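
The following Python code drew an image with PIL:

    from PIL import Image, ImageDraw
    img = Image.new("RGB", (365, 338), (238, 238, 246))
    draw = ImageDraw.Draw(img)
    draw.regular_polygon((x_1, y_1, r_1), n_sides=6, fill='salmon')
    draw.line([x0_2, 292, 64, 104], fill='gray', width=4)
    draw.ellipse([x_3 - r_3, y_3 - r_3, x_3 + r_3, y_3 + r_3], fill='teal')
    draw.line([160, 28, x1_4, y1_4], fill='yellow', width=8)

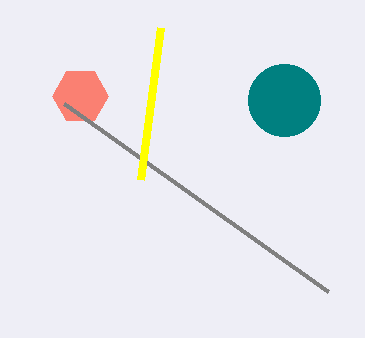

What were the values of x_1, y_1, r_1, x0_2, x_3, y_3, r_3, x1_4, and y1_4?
x_1 = 80
y_1 = 96
r_1 = 28
x0_2 = 328
x_3 = 284
y_3 = 100
r_3 = 36
x1_4 = 140
y1_4 = 180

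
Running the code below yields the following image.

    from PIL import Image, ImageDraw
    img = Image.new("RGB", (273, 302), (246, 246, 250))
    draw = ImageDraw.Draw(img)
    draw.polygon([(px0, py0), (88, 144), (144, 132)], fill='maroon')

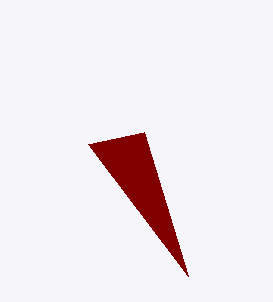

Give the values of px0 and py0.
px0 = 188
py0 = 276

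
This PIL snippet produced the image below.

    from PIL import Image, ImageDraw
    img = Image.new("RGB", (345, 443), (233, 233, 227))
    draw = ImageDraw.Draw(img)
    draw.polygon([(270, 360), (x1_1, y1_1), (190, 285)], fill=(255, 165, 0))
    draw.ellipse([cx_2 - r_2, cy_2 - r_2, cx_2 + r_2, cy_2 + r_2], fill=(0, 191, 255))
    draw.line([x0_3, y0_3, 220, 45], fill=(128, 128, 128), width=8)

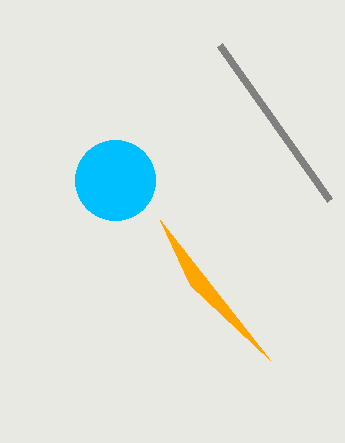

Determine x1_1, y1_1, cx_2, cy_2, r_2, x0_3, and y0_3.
x1_1 = 160; y1_1 = 220; cx_2 = 115; cy_2 = 180; r_2 = 40; x0_3 = 330; y0_3 = 200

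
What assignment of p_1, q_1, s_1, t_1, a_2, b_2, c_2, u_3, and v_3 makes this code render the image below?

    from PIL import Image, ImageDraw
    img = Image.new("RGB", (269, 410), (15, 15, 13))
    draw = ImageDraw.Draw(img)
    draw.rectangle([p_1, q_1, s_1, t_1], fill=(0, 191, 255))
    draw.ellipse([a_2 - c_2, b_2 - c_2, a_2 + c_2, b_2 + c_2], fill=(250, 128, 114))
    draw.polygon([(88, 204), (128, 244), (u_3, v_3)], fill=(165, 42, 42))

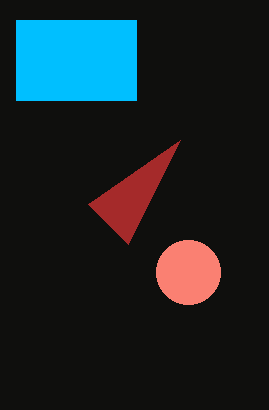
p_1 = 16
q_1 = 20
s_1 = 136
t_1 = 100
a_2 = 188
b_2 = 272
c_2 = 32
u_3 = 180
v_3 = 140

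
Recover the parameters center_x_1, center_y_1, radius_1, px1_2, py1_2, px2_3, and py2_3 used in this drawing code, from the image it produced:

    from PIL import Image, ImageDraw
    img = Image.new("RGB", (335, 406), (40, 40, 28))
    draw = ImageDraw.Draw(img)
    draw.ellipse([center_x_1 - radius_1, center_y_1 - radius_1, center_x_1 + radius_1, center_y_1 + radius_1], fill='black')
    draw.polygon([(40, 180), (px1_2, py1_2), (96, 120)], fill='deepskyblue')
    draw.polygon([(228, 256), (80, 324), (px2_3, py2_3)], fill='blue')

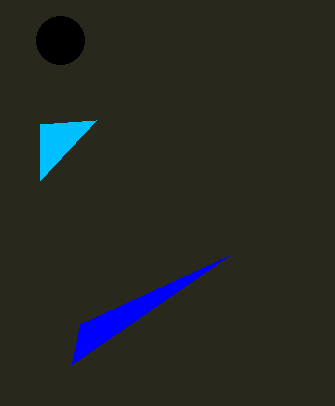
center_x_1 = 60, center_y_1 = 40, radius_1 = 24, px1_2 = 40, py1_2 = 124, px2_3 = 72, py2_3 = 364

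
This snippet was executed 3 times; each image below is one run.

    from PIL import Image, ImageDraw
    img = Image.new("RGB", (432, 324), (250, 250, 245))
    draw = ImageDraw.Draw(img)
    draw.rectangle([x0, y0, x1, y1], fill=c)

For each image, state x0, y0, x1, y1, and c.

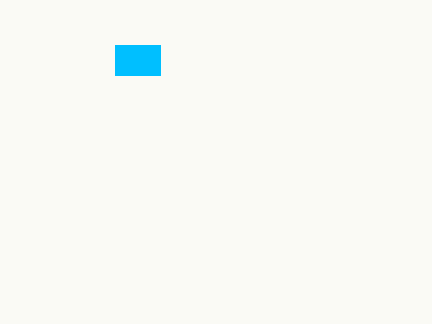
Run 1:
x0 = 115; y0 = 45; x1 = 160; y1 = 75; c = 'deepskyblue'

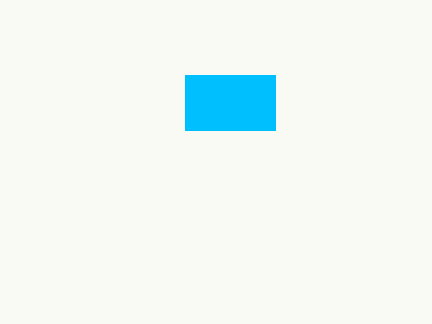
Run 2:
x0 = 185, y0 = 75, x1 = 275, y1 = 130, c = 'deepskyblue'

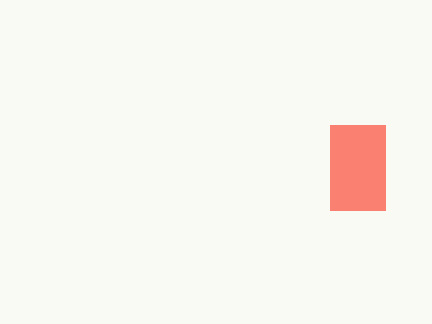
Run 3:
x0 = 330, y0 = 125, x1 = 385, y1 = 210, c = 'salmon'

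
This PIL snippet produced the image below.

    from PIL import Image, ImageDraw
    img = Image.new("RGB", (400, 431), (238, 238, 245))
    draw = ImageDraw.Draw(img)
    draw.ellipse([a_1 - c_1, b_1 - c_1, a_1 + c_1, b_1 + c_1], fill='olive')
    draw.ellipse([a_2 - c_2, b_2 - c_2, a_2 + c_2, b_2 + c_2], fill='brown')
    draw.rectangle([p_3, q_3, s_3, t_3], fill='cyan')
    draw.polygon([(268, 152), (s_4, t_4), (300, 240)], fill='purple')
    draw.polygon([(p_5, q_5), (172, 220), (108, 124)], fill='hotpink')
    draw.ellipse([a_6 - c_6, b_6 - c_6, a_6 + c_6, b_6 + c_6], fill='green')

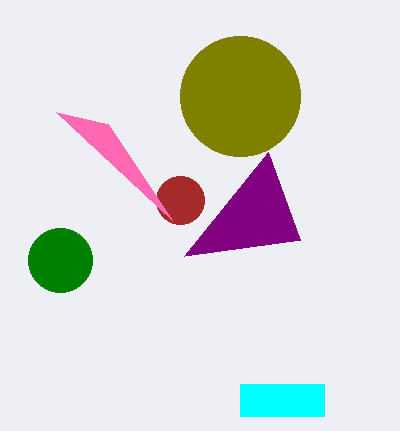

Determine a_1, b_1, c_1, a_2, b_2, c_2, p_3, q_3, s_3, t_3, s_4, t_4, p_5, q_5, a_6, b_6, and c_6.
a_1 = 240
b_1 = 96
c_1 = 60
a_2 = 180
b_2 = 200
c_2 = 24
p_3 = 240
q_3 = 384
s_3 = 324
t_3 = 416
s_4 = 184
t_4 = 256
p_5 = 56
q_5 = 112
a_6 = 60
b_6 = 260
c_6 = 32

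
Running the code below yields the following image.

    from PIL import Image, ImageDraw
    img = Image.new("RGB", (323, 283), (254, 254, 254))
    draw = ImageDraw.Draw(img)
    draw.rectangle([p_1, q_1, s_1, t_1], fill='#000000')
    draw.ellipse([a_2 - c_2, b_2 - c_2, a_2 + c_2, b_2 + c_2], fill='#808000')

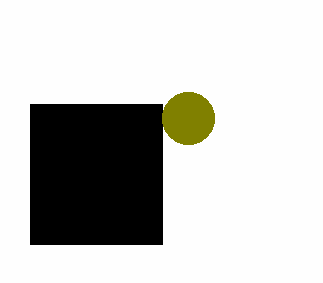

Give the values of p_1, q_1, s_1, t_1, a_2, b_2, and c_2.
p_1 = 30
q_1 = 104
s_1 = 162
t_1 = 244
a_2 = 188
b_2 = 118
c_2 = 26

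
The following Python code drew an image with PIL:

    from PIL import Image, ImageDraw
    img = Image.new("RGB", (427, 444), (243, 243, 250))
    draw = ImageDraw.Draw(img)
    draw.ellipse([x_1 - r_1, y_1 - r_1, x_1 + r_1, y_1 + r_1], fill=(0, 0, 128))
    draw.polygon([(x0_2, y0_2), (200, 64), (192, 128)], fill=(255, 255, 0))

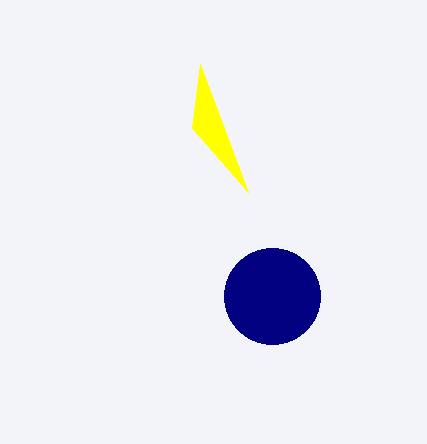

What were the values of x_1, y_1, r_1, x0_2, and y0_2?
x_1 = 272
y_1 = 296
r_1 = 48
x0_2 = 248
y0_2 = 192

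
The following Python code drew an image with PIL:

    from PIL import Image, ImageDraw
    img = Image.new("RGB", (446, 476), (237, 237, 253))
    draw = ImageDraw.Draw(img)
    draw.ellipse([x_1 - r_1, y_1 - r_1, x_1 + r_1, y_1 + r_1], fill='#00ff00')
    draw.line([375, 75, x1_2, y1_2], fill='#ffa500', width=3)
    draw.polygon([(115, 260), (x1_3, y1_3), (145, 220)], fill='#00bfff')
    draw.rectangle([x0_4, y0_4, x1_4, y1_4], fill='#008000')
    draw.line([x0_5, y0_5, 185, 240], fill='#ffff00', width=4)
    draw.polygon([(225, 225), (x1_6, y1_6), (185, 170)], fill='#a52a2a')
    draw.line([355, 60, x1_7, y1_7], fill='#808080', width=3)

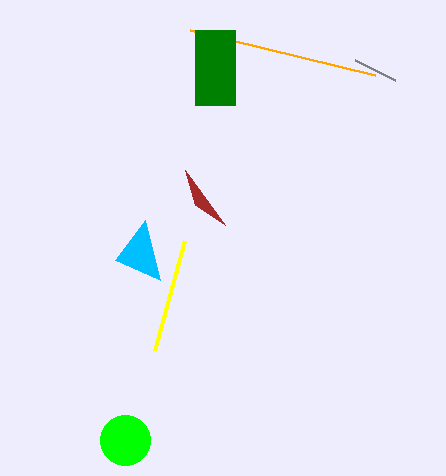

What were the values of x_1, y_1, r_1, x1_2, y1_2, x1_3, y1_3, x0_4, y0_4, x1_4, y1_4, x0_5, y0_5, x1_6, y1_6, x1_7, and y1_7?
x_1 = 125, y_1 = 440, r_1 = 25, x1_2 = 190, y1_2 = 30, x1_3 = 160, y1_3 = 280, x0_4 = 195, y0_4 = 30, x1_4 = 235, y1_4 = 105, x0_5 = 155, y0_5 = 350, x1_6 = 195, y1_6 = 205, x1_7 = 395, y1_7 = 80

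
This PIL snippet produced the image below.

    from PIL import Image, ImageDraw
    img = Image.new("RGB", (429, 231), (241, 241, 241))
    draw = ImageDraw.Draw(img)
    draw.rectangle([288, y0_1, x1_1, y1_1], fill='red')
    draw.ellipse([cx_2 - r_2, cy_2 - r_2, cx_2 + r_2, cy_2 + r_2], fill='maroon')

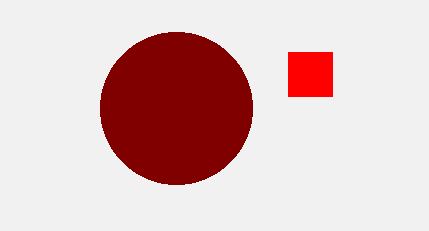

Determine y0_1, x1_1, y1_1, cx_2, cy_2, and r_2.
y0_1 = 52
x1_1 = 332
y1_1 = 96
cx_2 = 176
cy_2 = 108
r_2 = 76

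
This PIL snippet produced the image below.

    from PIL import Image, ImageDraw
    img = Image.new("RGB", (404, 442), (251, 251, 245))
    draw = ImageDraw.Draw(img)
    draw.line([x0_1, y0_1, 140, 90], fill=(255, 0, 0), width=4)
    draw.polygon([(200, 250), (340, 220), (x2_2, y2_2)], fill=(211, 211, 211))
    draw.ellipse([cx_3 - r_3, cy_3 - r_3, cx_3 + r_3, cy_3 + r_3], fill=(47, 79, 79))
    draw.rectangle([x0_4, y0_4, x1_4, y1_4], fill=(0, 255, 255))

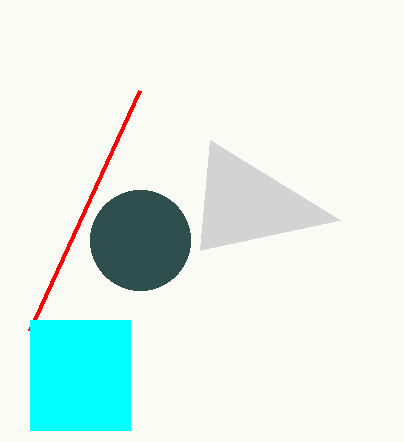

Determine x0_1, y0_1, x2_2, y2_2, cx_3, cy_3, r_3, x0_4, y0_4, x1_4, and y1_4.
x0_1 = 30; y0_1 = 330; x2_2 = 210; y2_2 = 140; cx_3 = 140; cy_3 = 240; r_3 = 50; x0_4 = 30; y0_4 = 320; x1_4 = 130; y1_4 = 430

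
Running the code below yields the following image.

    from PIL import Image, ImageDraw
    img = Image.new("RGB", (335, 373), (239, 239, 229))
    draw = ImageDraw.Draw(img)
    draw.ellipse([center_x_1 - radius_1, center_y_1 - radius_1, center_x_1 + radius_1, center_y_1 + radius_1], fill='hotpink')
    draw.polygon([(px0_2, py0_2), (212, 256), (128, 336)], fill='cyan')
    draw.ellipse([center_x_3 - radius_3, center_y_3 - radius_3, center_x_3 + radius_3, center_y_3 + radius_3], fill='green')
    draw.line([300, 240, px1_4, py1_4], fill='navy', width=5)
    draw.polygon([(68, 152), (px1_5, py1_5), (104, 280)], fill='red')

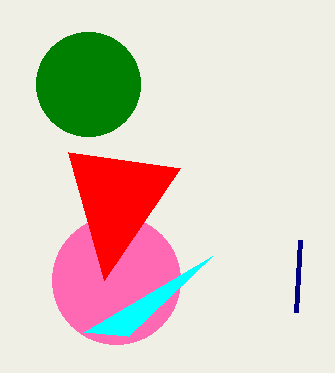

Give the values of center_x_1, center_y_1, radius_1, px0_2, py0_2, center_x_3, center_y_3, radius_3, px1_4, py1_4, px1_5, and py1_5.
center_x_1 = 116, center_y_1 = 280, radius_1 = 64, px0_2 = 84, py0_2 = 332, center_x_3 = 88, center_y_3 = 84, radius_3 = 52, px1_4 = 296, py1_4 = 312, px1_5 = 180, py1_5 = 168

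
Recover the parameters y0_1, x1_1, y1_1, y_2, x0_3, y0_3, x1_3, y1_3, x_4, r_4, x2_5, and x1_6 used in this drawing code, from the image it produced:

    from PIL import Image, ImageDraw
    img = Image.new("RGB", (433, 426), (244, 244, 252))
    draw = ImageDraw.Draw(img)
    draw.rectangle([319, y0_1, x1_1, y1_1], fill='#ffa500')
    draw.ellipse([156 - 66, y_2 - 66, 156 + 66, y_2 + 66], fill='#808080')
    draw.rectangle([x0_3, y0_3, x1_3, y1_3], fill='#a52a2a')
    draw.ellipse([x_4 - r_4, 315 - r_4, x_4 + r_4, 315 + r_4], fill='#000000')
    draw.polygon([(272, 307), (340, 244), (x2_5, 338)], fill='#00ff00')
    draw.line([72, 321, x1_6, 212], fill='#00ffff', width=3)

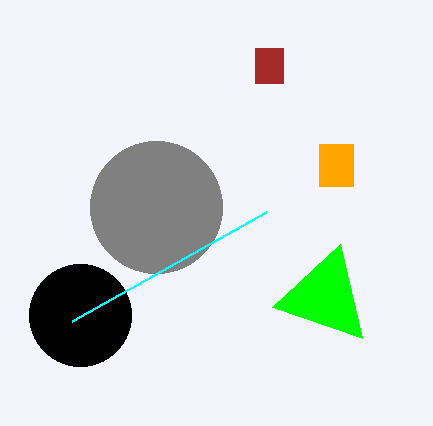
y0_1 = 144, x1_1 = 353, y1_1 = 186, y_2 = 207, x0_3 = 255, y0_3 = 48, x1_3 = 283, y1_3 = 83, x_4 = 80, r_4 = 51, x2_5 = 362, x1_6 = 266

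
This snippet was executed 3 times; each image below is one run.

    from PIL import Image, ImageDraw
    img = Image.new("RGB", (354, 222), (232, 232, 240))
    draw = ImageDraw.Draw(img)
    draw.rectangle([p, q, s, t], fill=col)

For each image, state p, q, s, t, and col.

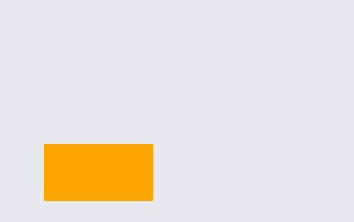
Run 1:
p = 44, q = 144, s = 152, t = 200, col = 'orange'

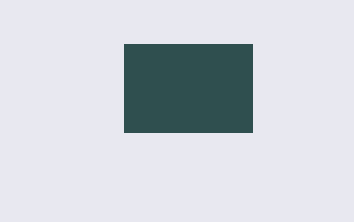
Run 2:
p = 124, q = 44, s = 252, t = 132, col = 'darkslategray'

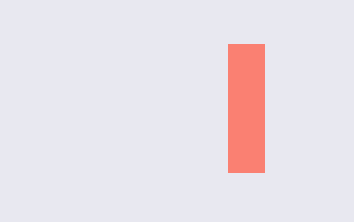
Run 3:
p = 228; q = 44; s = 264; t = 172; col = 'salmon'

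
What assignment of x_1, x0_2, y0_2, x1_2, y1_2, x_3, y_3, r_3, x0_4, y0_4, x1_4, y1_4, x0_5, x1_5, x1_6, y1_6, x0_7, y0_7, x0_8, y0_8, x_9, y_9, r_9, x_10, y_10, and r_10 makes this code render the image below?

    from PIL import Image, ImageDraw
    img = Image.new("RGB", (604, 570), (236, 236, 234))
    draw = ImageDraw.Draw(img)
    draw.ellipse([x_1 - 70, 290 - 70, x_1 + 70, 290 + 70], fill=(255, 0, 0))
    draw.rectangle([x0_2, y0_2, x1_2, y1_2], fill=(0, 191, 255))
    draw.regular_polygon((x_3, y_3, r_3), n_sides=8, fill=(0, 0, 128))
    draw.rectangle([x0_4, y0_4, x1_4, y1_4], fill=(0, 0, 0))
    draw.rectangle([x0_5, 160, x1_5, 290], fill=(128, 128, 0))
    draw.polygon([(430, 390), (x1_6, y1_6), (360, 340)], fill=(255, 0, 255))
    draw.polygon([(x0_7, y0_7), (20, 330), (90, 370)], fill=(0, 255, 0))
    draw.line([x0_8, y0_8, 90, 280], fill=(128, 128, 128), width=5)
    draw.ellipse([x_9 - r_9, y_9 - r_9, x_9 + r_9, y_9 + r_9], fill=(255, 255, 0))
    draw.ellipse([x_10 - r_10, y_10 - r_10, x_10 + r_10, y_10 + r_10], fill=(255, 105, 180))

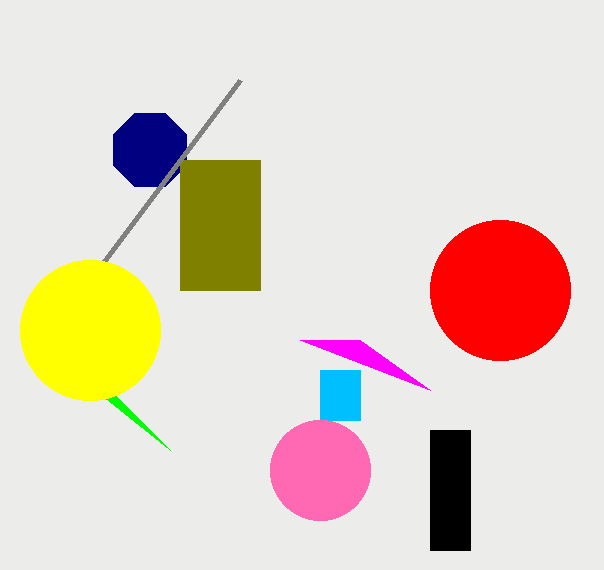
x_1 = 500; x0_2 = 320; y0_2 = 370; x1_2 = 360; y1_2 = 420; x_3 = 150; y_3 = 150; r_3 = 40; x0_4 = 430; y0_4 = 430; x1_4 = 470; y1_4 = 550; x0_5 = 180; x1_5 = 260; x1_6 = 300; y1_6 = 340; x0_7 = 170; y0_7 = 450; x0_8 = 240; y0_8 = 80; x_9 = 90; y_9 = 330; r_9 = 70; x_10 = 320; y_10 = 470; r_10 = 50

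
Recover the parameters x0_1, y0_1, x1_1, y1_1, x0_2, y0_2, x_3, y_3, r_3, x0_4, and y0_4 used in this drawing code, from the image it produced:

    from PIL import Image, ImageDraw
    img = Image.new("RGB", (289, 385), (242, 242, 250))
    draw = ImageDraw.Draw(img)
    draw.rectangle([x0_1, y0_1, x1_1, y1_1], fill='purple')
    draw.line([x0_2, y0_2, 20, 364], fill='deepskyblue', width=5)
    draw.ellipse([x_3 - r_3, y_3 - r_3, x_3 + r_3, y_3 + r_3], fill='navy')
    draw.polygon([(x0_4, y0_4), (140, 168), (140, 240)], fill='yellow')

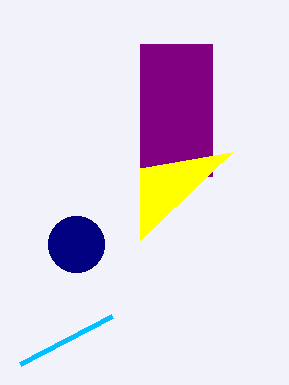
x0_1 = 140
y0_1 = 44
x1_1 = 212
y1_1 = 176
x0_2 = 112
y0_2 = 316
x_3 = 76
y_3 = 244
r_3 = 28
x0_4 = 232
y0_4 = 152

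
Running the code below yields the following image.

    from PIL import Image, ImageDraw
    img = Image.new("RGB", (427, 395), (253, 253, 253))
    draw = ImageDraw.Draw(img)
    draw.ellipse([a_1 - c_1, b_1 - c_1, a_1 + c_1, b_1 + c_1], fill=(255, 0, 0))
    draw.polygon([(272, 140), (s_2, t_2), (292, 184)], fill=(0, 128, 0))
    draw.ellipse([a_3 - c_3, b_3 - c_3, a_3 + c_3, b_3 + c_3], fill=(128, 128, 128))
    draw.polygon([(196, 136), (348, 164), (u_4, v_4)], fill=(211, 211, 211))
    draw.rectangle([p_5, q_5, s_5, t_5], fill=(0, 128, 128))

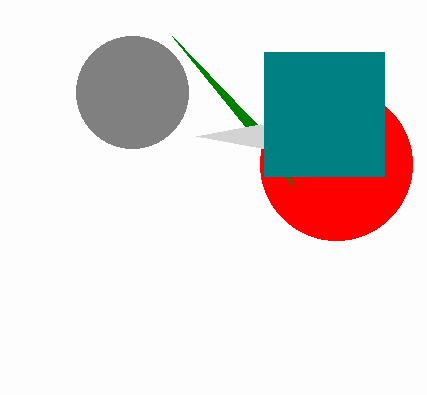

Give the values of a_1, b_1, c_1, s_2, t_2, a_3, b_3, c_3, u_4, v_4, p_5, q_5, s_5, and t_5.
a_1 = 336; b_1 = 164; c_1 = 76; s_2 = 172; t_2 = 36; a_3 = 132; b_3 = 92; c_3 = 56; u_4 = 260; v_4 = 124; p_5 = 264; q_5 = 52; s_5 = 384; t_5 = 176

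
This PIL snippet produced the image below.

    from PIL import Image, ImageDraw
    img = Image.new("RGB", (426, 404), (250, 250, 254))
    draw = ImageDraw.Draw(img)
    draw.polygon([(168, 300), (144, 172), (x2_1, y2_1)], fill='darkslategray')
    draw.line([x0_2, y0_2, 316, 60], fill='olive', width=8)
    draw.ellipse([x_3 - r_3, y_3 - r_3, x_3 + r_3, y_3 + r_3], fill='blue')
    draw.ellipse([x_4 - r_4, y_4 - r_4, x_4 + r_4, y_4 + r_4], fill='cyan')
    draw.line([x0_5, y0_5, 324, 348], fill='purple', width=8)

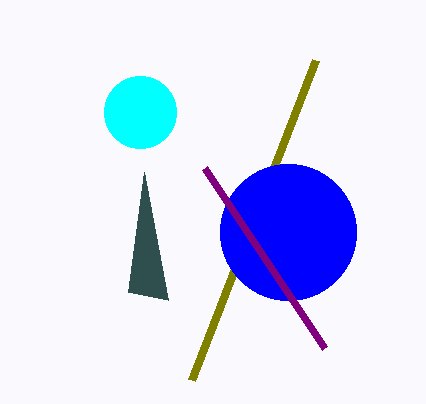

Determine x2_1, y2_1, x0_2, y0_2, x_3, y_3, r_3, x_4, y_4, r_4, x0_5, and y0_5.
x2_1 = 128
y2_1 = 292
x0_2 = 192
y0_2 = 380
x_3 = 288
y_3 = 232
r_3 = 68
x_4 = 140
y_4 = 112
r_4 = 36
x0_5 = 204
y0_5 = 168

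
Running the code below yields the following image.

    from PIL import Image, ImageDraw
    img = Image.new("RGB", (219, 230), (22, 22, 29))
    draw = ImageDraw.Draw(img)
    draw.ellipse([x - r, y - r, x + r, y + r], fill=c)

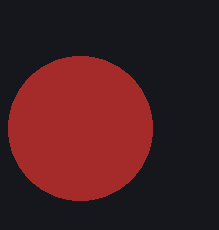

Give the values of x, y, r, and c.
x = 80; y = 128; r = 72; c = 'brown'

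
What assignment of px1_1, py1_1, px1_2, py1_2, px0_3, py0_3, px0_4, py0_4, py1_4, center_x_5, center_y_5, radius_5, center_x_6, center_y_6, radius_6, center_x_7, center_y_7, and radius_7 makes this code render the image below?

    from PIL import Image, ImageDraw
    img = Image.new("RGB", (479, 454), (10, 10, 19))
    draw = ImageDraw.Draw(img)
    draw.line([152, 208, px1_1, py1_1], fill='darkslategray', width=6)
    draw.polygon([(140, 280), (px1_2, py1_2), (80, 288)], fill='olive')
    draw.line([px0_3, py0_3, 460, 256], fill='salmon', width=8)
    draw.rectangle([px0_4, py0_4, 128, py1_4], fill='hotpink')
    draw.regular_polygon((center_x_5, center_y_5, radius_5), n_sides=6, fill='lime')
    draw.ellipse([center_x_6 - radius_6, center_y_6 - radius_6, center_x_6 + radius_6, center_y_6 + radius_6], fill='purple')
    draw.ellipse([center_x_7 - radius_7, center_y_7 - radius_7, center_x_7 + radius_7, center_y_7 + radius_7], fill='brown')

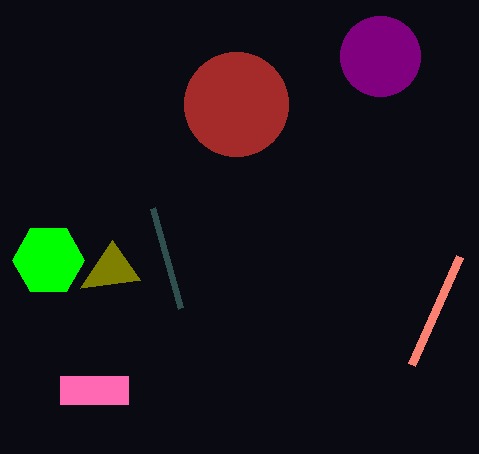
px1_1 = 180, py1_1 = 308, px1_2 = 112, py1_2 = 240, px0_3 = 412, py0_3 = 364, px0_4 = 60, py0_4 = 376, py1_4 = 404, center_x_5 = 48, center_y_5 = 260, radius_5 = 36, center_x_6 = 380, center_y_6 = 56, radius_6 = 40, center_x_7 = 236, center_y_7 = 104, radius_7 = 52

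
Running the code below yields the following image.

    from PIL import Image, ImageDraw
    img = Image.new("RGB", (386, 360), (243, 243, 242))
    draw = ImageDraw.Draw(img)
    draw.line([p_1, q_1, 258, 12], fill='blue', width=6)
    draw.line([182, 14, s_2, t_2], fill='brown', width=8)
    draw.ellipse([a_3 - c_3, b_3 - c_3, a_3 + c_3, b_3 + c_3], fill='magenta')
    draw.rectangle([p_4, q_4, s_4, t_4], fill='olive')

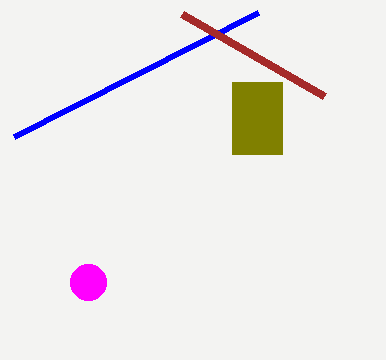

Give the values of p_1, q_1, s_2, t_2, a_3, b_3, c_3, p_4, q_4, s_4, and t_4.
p_1 = 14, q_1 = 136, s_2 = 324, t_2 = 96, a_3 = 88, b_3 = 282, c_3 = 18, p_4 = 232, q_4 = 82, s_4 = 282, t_4 = 154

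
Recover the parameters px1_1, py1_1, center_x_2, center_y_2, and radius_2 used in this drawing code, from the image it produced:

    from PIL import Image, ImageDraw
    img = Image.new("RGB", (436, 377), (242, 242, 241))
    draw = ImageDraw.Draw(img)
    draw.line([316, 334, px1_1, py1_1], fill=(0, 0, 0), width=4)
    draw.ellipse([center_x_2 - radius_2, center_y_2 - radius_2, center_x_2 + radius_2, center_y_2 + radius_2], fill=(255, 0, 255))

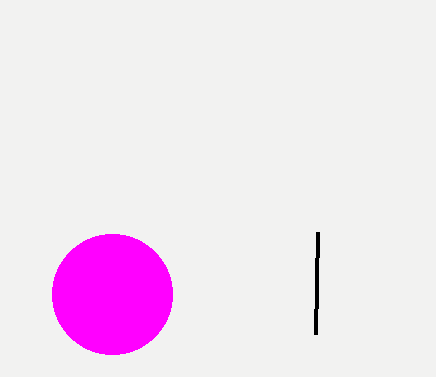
px1_1 = 318
py1_1 = 232
center_x_2 = 112
center_y_2 = 294
radius_2 = 60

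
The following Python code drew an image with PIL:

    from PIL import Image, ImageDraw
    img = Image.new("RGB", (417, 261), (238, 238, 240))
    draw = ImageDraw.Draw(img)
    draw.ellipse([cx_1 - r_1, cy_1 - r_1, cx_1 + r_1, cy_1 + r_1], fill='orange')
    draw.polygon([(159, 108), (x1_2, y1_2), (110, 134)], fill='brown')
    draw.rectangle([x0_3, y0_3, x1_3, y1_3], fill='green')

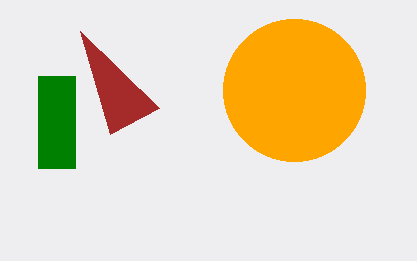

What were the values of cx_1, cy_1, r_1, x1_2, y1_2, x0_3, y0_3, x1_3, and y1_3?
cx_1 = 294; cy_1 = 90; r_1 = 71; x1_2 = 80; y1_2 = 31; x0_3 = 38; y0_3 = 76; x1_3 = 75; y1_3 = 168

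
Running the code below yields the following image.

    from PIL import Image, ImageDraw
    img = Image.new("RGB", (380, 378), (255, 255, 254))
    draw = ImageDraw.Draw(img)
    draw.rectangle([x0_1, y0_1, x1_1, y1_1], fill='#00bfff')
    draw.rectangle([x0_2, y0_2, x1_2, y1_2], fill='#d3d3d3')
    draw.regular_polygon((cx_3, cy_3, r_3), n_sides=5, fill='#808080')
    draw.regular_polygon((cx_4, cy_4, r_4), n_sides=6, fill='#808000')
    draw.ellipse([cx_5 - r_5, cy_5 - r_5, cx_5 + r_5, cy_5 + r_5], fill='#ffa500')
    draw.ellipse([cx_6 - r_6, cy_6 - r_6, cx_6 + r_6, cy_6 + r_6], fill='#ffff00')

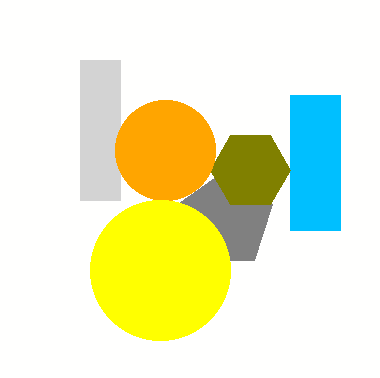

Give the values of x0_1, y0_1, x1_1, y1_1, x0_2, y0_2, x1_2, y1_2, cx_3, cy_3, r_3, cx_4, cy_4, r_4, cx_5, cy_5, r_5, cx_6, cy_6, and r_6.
x0_1 = 290
y0_1 = 95
x1_1 = 340
y1_1 = 230
x0_2 = 80
y0_2 = 60
x1_2 = 120
y1_2 = 200
cx_3 = 225
cy_3 = 220
r_3 = 50
cx_4 = 250
cy_4 = 170
r_4 = 40
cx_5 = 165
cy_5 = 150
r_5 = 50
cx_6 = 160
cy_6 = 270
r_6 = 70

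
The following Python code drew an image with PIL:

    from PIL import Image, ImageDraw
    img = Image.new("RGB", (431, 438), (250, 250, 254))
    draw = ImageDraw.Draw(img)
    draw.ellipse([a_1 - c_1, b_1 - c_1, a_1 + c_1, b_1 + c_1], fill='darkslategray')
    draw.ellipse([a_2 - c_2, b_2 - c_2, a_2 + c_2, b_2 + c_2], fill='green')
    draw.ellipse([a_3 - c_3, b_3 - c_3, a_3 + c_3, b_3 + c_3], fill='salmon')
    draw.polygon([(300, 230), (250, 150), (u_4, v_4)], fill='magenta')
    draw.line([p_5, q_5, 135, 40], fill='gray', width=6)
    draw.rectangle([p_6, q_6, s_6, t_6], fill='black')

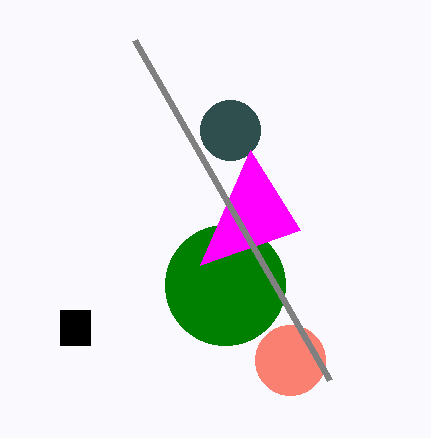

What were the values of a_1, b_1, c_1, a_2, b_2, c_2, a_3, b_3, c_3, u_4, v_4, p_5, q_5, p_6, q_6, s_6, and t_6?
a_1 = 230
b_1 = 130
c_1 = 30
a_2 = 225
b_2 = 285
c_2 = 60
a_3 = 290
b_3 = 360
c_3 = 35
u_4 = 200
v_4 = 265
p_5 = 330
q_5 = 380
p_6 = 60
q_6 = 310
s_6 = 90
t_6 = 345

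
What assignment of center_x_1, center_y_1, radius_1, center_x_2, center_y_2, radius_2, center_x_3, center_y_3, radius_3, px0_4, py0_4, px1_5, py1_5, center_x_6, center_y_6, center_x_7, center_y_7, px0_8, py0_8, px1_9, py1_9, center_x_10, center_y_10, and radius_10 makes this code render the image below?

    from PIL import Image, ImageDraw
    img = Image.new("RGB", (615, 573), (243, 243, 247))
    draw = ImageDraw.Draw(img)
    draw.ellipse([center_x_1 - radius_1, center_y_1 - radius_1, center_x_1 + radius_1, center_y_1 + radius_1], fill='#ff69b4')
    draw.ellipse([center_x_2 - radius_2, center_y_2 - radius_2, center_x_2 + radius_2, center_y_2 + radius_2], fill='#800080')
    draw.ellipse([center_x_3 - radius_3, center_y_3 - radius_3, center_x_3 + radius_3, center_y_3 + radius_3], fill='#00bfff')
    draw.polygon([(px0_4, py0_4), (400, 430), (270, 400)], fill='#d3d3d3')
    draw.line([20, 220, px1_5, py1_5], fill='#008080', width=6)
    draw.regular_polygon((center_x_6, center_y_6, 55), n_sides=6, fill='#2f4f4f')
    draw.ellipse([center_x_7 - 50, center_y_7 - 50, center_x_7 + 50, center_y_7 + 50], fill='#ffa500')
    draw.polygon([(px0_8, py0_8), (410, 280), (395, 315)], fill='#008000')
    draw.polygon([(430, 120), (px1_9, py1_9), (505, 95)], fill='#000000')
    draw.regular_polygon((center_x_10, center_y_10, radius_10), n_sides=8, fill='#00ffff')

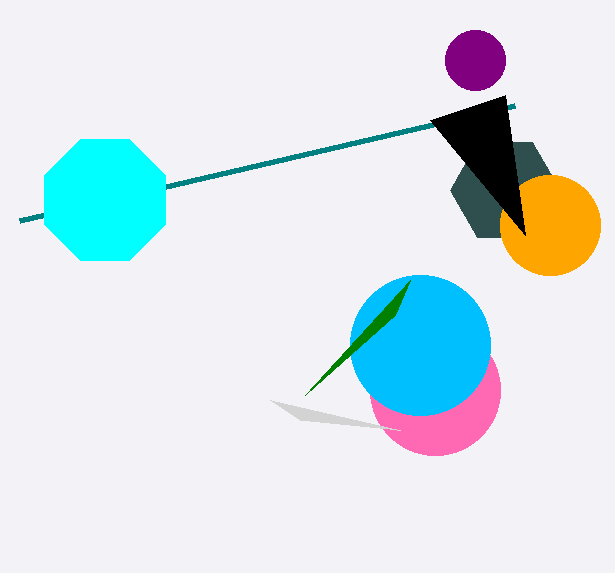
center_x_1 = 435; center_y_1 = 390; radius_1 = 65; center_x_2 = 475; center_y_2 = 60; radius_2 = 30; center_x_3 = 420; center_y_3 = 345; radius_3 = 70; px0_4 = 300; py0_4 = 420; px1_5 = 515; py1_5 = 105; center_x_6 = 505; center_y_6 = 190; center_x_7 = 550; center_y_7 = 225; px0_8 = 305; py0_8 = 395; px1_9 = 525; py1_9 = 235; center_x_10 = 105; center_y_10 = 200; radius_10 = 65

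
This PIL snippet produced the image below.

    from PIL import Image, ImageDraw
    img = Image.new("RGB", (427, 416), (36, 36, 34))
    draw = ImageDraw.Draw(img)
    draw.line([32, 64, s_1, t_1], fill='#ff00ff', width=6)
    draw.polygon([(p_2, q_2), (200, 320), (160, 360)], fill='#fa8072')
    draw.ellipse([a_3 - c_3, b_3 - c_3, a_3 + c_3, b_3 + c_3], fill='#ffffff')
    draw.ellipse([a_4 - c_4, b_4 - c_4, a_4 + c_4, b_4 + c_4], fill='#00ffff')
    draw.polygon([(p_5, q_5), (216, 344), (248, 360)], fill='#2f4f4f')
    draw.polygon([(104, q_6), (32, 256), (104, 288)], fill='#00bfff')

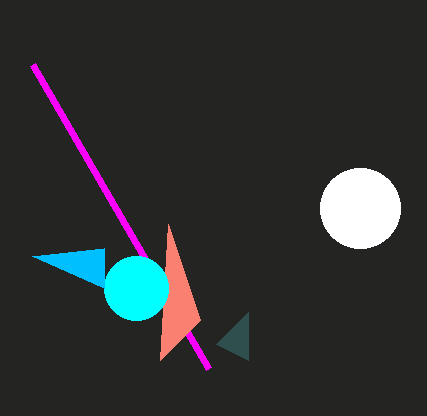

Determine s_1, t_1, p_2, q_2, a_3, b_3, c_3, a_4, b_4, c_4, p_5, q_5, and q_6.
s_1 = 208, t_1 = 368, p_2 = 168, q_2 = 224, a_3 = 360, b_3 = 208, c_3 = 40, a_4 = 136, b_4 = 288, c_4 = 32, p_5 = 248, q_5 = 312, q_6 = 248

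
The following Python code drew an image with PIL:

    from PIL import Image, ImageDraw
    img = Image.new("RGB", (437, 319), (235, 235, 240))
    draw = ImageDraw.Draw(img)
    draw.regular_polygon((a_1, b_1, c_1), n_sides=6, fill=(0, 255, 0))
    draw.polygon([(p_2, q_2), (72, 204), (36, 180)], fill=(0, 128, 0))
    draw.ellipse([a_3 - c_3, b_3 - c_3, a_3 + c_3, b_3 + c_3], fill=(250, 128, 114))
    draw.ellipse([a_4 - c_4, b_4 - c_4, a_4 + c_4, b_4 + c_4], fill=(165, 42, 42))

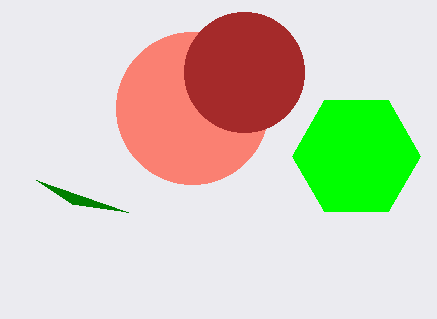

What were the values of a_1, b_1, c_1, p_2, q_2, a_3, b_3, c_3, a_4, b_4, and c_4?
a_1 = 356
b_1 = 156
c_1 = 64
p_2 = 128
q_2 = 212
a_3 = 192
b_3 = 108
c_3 = 76
a_4 = 244
b_4 = 72
c_4 = 60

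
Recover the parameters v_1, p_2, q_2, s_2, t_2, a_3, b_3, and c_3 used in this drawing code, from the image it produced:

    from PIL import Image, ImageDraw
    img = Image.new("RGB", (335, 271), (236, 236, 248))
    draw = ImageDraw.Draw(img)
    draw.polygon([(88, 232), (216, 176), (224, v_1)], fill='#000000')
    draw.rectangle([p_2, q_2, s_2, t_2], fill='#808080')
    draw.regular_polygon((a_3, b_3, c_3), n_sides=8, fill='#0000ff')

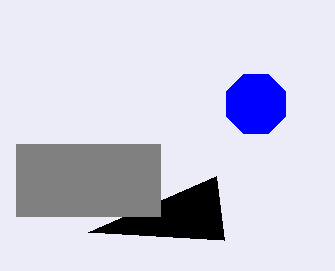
v_1 = 240
p_2 = 16
q_2 = 144
s_2 = 160
t_2 = 216
a_3 = 256
b_3 = 104
c_3 = 32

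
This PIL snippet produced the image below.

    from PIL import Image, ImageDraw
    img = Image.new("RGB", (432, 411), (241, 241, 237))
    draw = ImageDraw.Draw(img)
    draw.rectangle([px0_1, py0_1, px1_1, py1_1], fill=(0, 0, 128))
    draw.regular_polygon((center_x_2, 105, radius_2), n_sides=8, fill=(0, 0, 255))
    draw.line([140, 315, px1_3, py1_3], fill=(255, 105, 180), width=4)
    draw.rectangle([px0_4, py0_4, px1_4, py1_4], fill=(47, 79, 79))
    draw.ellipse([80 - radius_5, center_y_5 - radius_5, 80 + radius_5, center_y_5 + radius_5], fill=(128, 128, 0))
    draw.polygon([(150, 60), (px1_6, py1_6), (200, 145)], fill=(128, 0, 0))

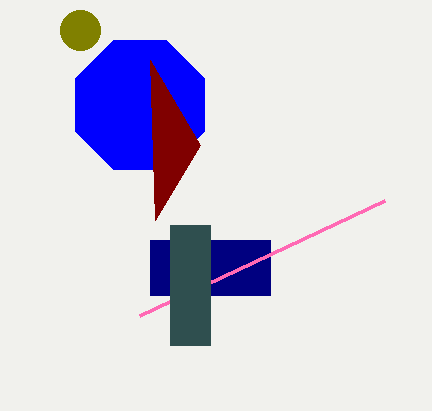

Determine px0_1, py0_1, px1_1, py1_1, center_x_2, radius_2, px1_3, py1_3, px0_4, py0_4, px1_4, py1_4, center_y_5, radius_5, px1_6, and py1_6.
px0_1 = 150; py0_1 = 240; px1_1 = 270; py1_1 = 295; center_x_2 = 140; radius_2 = 70; px1_3 = 385; py1_3 = 200; px0_4 = 170; py0_4 = 225; px1_4 = 210; py1_4 = 345; center_y_5 = 30; radius_5 = 20; px1_6 = 155; py1_6 = 220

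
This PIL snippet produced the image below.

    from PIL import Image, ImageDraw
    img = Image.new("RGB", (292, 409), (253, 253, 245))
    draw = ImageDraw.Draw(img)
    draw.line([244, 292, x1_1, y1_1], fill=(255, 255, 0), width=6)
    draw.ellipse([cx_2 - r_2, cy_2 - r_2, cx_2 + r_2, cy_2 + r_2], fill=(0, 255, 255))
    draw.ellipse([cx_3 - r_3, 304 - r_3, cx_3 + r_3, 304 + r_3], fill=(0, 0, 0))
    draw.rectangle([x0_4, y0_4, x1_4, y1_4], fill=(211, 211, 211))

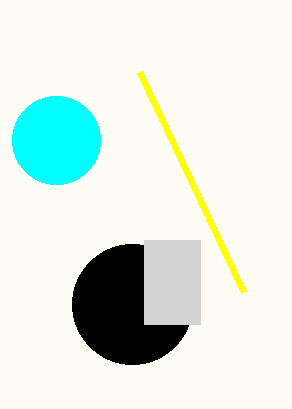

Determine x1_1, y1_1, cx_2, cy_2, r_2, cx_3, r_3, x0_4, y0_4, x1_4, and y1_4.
x1_1 = 140, y1_1 = 72, cx_2 = 56, cy_2 = 140, r_2 = 44, cx_3 = 132, r_3 = 60, x0_4 = 144, y0_4 = 240, x1_4 = 200, y1_4 = 324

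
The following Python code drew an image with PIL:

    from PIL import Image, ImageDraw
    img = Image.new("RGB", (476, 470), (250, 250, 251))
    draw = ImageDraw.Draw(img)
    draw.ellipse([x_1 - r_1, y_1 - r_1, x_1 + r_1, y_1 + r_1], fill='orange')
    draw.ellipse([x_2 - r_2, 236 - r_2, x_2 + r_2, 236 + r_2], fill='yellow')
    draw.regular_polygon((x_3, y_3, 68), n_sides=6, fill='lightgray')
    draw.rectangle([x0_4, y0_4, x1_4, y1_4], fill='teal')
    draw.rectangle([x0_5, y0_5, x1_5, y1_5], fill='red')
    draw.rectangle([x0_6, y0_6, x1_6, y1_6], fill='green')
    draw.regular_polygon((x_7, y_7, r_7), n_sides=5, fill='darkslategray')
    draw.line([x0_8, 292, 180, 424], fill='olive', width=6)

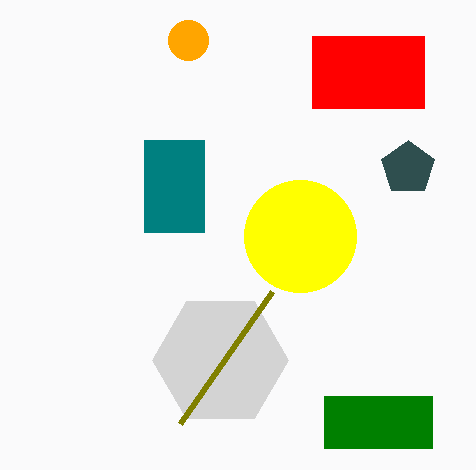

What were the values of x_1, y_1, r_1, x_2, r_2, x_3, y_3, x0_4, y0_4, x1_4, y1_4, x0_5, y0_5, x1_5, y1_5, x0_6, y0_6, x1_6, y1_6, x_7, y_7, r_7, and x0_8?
x_1 = 188, y_1 = 40, r_1 = 20, x_2 = 300, r_2 = 56, x_3 = 220, y_3 = 360, x0_4 = 144, y0_4 = 140, x1_4 = 204, y1_4 = 232, x0_5 = 312, y0_5 = 36, x1_5 = 424, y1_5 = 108, x0_6 = 324, y0_6 = 396, x1_6 = 432, y1_6 = 448, x_7 = 408, y_7 = 168, r_7 = 28, x0_8 = 272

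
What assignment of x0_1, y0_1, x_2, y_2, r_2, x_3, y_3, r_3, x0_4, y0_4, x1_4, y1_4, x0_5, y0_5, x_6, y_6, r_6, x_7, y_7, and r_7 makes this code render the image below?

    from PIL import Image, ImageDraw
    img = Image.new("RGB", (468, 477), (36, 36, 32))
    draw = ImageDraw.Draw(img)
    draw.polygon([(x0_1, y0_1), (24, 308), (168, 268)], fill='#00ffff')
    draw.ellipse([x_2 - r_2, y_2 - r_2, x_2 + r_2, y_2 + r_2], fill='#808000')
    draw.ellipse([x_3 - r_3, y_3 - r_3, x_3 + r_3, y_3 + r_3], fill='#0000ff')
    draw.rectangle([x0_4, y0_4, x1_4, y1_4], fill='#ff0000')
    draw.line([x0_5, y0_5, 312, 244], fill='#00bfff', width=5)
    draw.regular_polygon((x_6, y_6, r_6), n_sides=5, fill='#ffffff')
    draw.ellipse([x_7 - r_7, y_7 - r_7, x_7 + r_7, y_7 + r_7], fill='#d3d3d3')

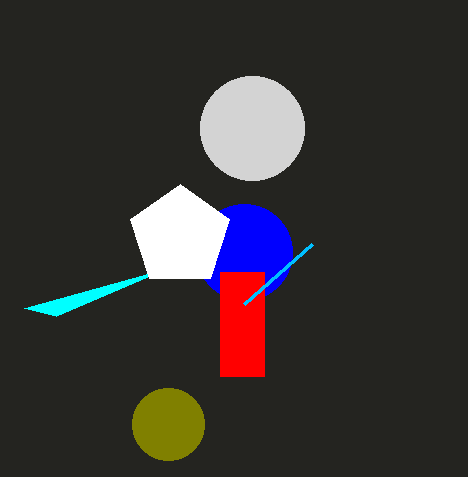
x0_1 = 56; y0_1 = 316; x_2 = 168; y_2 = 424; r_2 = 36; x_3 = 244; y_3 = 252; r_3 = 48; x0_4 = 220; y0_4 = 272; x1_4 = 264; y1_4 = 376; x0_5 = 244; y0_5 = 304; x_6 = 180; y_6 = 236; r_6 = 52; x_7 = 252; y_7 = 128; r_7 = 52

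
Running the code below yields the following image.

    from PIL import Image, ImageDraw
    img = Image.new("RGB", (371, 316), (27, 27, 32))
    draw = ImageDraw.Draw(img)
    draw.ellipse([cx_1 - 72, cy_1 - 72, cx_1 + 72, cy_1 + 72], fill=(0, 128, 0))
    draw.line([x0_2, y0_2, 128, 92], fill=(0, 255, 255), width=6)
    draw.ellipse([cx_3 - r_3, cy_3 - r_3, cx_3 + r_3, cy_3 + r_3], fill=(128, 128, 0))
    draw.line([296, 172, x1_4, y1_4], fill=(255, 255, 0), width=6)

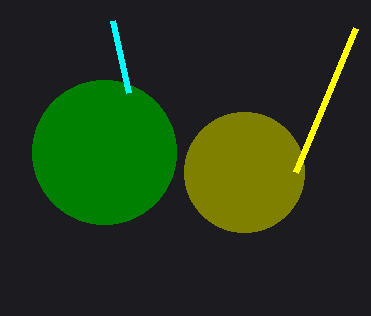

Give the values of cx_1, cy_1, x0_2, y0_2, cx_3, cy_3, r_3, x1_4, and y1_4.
cx_1 = 104, cy_1 = 152, x0_2 = 112, y0_2 = 20, cx_3 = 244, cy_3 = 172, r_3 = 60, x1_4 = 356, y1_4 = 28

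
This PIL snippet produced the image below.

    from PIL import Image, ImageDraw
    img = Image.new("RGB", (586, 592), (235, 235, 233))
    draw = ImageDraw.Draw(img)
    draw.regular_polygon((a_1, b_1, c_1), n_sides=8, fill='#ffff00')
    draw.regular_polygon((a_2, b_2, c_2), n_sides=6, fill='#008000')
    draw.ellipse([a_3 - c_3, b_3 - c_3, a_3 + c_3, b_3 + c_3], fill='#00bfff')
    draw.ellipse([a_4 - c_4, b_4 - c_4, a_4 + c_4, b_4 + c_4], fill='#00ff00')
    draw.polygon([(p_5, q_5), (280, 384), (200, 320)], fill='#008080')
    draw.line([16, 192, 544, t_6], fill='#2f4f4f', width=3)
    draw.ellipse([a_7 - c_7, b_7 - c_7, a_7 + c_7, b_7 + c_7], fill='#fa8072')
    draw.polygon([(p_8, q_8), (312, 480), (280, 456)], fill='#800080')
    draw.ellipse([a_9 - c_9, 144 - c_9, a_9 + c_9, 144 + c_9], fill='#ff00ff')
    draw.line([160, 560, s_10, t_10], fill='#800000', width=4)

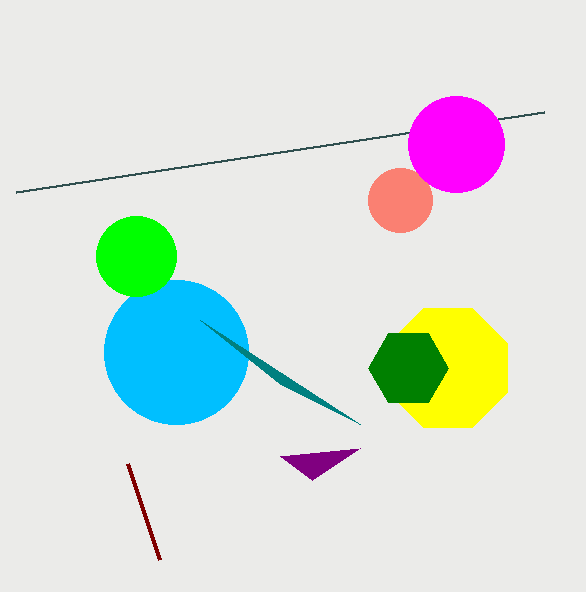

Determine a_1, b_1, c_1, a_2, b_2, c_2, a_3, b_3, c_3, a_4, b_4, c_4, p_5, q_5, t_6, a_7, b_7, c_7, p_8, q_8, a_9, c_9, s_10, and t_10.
a_1 = 448
b_1 = 368
c_1 = 64
a_2 = 408
b_2 = 368
c_2 = 40
a_3 = 176
b_3 = 352
c_3 = 72
a_4 = 136
b_4 = 256
c_4 = 40
p_5 = 360
q_5 = 424
t_6 = 112
a_7 = 400
b_7 = 200
c_7 = 32
p_8 = 360
q_8 = 448
a_9 = 456
c_9 = 48
s_10 = 128
t_10 = 464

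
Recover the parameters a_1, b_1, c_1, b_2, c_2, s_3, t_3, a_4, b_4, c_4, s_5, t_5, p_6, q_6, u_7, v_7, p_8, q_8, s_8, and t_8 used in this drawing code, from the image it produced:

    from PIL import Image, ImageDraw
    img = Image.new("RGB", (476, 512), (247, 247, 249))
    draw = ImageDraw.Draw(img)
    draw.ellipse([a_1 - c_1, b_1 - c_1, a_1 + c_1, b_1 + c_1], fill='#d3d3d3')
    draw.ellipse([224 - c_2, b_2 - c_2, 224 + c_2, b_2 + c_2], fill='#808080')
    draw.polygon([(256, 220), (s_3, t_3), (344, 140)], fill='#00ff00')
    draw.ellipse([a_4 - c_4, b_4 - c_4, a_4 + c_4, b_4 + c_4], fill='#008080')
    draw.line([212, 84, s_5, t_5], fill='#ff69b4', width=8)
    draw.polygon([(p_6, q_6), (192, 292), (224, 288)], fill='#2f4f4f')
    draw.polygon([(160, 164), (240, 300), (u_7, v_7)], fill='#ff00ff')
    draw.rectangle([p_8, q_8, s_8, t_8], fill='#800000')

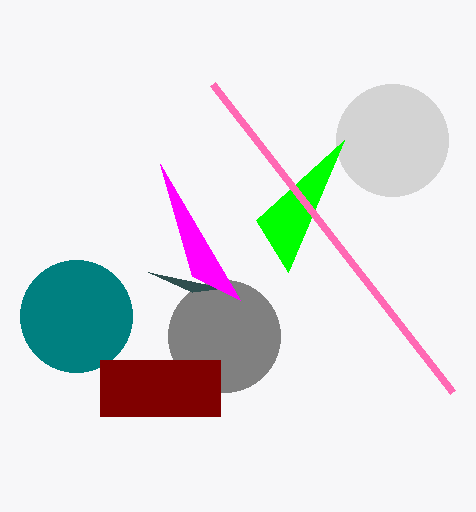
a_1 = 392
b_1 = 140
c_1 = 56
b_2 = 336
c_2 = 56
s_3 = 288
t_3 = 272
a_4 = 76
b_4 = 316
c_4 = 56
s_5 = 452
t_5 = 392
p_6 = 148
q_6 = 272
u_7 = 192
v_7 = 276
p_8 = 100
q_8 = 360
s_8 = 220
t_8 = 416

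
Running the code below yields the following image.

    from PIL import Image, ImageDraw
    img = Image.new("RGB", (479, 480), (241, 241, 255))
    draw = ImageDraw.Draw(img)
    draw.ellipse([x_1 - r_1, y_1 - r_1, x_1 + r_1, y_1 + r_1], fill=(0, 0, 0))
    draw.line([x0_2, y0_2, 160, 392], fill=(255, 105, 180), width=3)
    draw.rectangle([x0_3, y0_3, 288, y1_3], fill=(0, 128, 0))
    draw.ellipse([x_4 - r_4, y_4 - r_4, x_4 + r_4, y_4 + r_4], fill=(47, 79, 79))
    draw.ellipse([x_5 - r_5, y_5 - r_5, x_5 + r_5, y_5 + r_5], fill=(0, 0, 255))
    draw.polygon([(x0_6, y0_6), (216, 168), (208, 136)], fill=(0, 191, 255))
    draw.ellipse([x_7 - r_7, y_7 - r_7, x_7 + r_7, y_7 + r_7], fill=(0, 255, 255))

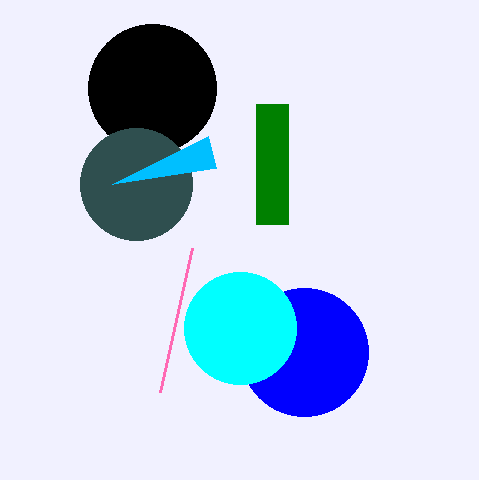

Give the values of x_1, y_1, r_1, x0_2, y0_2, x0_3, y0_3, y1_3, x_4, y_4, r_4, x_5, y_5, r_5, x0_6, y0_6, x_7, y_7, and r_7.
x_1 = 152; y_1 = 88; r_1 = 64; x0_2 = 192; y0_2 = 248; x0_3 = 256; y0_3 = 104; y1_3 = 224; x_4 = 136; y_4 = 184; r_4 = 56; x_5 = 304; y_5 = 352; r_5 = 64; x0_6 = 112; y0_6 = 184; x_7 = 240; y_7 = 328; r_7 = 56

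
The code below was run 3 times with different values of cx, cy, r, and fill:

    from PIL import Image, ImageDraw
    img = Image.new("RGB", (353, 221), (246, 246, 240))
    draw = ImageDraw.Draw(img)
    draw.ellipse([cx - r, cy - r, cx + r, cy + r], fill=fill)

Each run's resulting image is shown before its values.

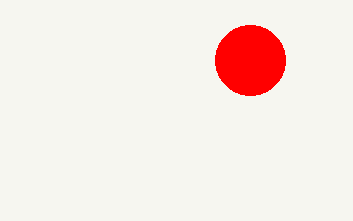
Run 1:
cx = 250
cy = 60
r = 35
fill = 'red'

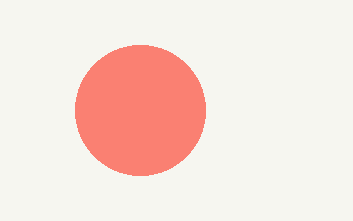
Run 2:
cx = 140; cy = 110; r = 65; fill = 'salmon'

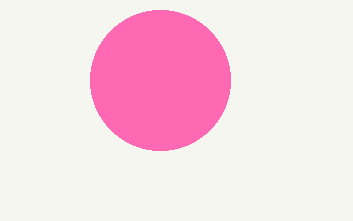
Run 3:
cx = 160; cy = 80; r = 70; fill = 'hotpink'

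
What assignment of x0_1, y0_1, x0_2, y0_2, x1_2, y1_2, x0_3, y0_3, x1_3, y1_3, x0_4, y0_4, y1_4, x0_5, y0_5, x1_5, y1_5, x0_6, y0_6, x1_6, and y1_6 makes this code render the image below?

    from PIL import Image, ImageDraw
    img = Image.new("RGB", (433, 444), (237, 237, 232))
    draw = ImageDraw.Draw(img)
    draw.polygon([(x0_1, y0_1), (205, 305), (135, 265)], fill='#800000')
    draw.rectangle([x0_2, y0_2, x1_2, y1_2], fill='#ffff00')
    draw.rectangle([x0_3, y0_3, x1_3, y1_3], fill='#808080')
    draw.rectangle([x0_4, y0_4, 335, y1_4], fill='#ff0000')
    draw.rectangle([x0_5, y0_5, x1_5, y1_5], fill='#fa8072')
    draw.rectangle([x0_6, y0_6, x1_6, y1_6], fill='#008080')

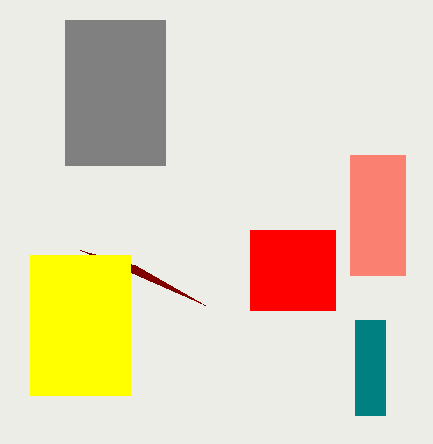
x0_1 = 80, y0_1 = 250, x0_2 = 30, y0_2 = 255, x1_2 = 130, y1_2 = 395, x0_3 = 65, y0_3 = 20, x1_3 = 165, y1_3 = 165, x0_4 = 250, y0_4 = 230, y1_4 = 310, x0_5 = 350, y0_5 = 155, x1_5 = 405, y1_5 = 275, x0_6 = 355, y0_6 = 320, x1_6 = 385, y1_6 = 415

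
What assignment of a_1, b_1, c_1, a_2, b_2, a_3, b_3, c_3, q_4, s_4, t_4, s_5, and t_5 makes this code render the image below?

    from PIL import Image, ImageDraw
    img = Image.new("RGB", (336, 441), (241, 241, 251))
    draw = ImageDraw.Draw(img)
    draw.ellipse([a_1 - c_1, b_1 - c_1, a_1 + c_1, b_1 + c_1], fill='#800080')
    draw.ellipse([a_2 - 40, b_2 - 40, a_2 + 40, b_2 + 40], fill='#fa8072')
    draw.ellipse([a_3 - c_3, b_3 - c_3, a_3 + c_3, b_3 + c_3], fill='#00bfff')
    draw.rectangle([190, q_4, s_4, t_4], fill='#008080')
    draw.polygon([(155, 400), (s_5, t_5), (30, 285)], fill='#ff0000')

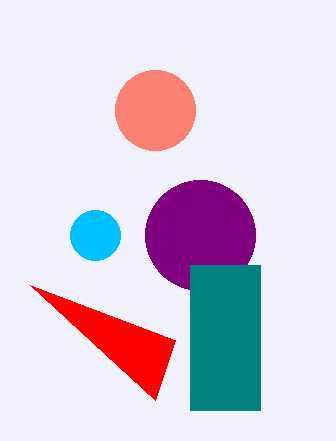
a_1 = 200
b_1 = 235
c_1 = 55
a_2 = 155
b_2 = 110
a_3 = 95
b_3 = 235
c_3 = 25
q_4 = 265
s_4 = 260
t_4 = 410
s_5 = 175
t_5 = 340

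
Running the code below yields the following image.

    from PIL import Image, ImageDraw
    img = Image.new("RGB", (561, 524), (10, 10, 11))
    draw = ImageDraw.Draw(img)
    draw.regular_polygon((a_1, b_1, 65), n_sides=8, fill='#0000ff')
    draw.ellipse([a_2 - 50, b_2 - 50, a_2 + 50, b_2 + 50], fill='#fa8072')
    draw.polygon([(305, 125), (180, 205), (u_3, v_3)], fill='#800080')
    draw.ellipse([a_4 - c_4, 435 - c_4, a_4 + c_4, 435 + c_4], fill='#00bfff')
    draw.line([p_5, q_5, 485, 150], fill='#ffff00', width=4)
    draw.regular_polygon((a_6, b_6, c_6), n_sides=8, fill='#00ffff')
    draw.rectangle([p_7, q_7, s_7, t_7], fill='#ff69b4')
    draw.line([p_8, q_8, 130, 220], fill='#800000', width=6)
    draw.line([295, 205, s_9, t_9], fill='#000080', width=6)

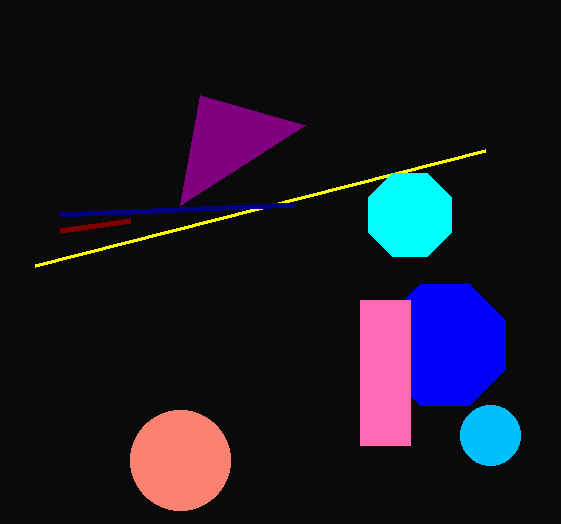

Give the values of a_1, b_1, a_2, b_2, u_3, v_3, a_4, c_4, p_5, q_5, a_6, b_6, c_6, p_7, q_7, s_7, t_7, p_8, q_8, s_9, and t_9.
a_1 = 445; b_1 = 345; a_2 = 180; b_2 = 460; u_3 = 200; v_3 = 95; a_4 = 490; c_4 = 30; p_5 = 35; q_5 = 265; a_6 = 410; b_6 = 215; c_6 = 45; p_7 = 360; q_7 = 300; s_7 = 410; t_7 = 445; p_8 = 60; q_8 = 230; s_9 = 60; t_9 = 215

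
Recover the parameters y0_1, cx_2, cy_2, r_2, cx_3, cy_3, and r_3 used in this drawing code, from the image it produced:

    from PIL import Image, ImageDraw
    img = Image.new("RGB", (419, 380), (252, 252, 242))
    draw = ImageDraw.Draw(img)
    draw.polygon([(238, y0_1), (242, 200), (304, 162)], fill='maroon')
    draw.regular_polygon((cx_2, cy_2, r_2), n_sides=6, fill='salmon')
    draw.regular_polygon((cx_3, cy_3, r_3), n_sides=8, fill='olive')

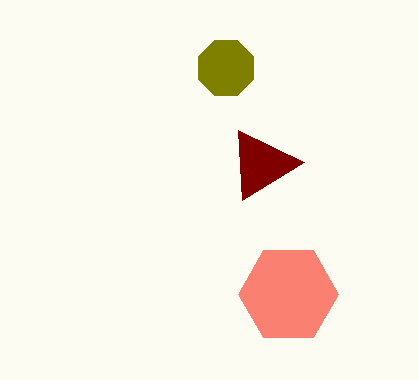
y0_1 = 130; cx_2 = 288; cy_2 = 294; r_2 = 50; cx_3 = 226; cy_3 = 68; r_3 = 30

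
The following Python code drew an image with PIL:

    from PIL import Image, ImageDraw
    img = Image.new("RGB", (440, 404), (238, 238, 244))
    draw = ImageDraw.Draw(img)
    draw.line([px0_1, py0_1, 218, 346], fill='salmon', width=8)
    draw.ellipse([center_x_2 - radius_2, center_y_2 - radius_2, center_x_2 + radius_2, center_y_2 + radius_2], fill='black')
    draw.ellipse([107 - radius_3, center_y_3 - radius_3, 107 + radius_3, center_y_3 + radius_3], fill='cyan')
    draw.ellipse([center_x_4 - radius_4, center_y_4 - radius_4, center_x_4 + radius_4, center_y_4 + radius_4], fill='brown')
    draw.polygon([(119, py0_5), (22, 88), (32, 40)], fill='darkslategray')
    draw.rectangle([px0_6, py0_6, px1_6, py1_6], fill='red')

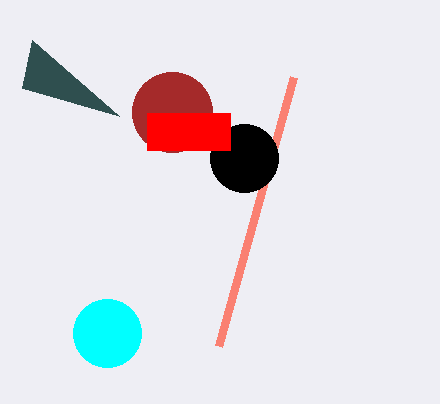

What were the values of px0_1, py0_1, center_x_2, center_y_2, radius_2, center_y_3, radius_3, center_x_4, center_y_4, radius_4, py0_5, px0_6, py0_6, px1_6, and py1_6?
px0_1 = 293
py0_1 = 77
center_x_2 = 244
center_y_2 = 158
radius_2 = 34
center_y_3 = 333
radius_3 = 34
center_x_4 = 172
center_y_4 = 112
radius_4 = 40
py0_5 = 116
px0_6 = 147
py0_6 = 113
px1_6 = 230
py1_6 = 150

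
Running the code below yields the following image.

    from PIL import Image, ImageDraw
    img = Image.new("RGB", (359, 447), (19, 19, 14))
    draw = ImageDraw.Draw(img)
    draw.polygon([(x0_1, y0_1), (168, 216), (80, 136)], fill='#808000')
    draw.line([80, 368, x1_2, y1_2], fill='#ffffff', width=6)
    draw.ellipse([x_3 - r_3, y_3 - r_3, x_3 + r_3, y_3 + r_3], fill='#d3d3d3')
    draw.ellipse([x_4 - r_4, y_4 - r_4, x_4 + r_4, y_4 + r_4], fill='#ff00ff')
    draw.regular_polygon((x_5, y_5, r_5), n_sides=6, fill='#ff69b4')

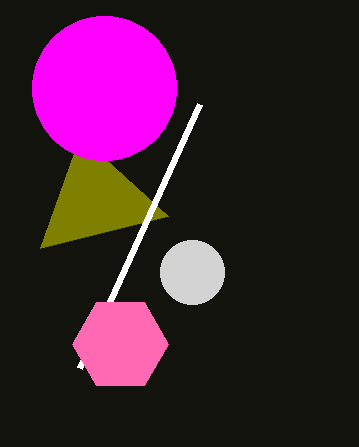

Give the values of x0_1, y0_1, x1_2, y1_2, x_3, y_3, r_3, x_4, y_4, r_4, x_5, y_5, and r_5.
x0_1 = 40; y0_1 = 248; x1_2 = 200; y1_2 = 104; x_3 = 192; y_3 = 272; r_3 = 32; x_4 = 104; y_4 = 88; r_4 = 72; x_5 = 120; y_5 = 344; r_5 = 48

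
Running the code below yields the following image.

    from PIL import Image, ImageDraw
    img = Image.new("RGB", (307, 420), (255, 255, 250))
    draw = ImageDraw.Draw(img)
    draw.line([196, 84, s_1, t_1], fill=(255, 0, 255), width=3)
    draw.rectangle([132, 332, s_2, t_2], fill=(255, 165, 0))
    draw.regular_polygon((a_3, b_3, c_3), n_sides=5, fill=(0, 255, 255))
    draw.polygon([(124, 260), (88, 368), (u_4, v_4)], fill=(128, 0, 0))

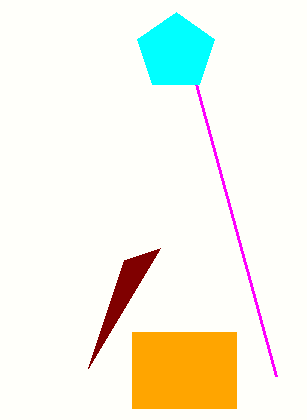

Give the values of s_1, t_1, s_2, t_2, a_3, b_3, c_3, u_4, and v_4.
s_1 = 276; t_1 = 376; s_2 = 236; t_2 = 408; a_3 = 176; b_3 = 52; c_3 = 40; u_4 = 160; v_4 = 248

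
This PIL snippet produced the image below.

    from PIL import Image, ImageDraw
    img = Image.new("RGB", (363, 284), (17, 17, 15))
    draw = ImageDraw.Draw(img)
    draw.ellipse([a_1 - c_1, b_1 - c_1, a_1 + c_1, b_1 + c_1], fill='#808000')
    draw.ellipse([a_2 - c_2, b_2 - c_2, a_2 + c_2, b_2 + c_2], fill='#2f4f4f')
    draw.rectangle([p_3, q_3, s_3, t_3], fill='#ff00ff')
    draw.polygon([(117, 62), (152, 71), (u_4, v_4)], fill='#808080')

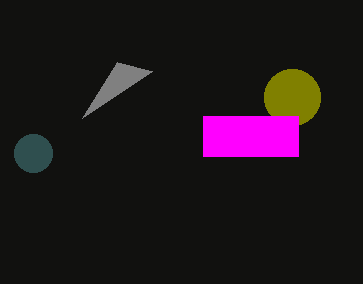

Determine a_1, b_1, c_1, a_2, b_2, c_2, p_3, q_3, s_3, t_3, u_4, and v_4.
a_1 = 292, b_1 = 97, c_1 = 28, a_2 = 33, b_2 = 153, c_2 = 19, p_3 = 203, q_3 = 116, s_3 = 298, t_3 = 156, u_4 = 82, v_4 = 118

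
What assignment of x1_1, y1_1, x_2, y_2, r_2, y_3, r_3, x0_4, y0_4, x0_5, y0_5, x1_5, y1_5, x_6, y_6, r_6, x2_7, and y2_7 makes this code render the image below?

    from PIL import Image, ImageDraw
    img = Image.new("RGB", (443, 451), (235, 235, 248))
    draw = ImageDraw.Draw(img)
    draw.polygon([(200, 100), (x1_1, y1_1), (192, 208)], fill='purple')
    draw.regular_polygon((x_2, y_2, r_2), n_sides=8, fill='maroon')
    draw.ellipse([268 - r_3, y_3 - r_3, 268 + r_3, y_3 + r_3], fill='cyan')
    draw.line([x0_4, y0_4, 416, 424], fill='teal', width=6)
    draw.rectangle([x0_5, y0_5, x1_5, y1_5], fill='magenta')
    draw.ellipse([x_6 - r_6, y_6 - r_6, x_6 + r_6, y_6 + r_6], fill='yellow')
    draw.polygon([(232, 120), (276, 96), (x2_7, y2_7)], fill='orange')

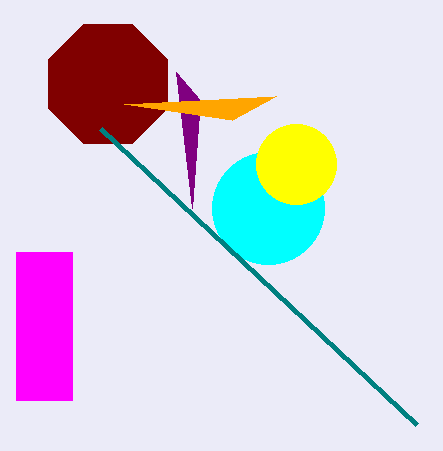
x1_1 = 176; y1_1 = 72; x_2 = 108; y_2 = 84; r_2 = 64; y_3 = 208; r_3 = 56; x0_4 = 100; y0_4 = 128; x0_5 = 16; y0_5 = 252; x1_5 = 72; y1_5 = 400; x_6 = 296; y_6 = 164; r_6 = 40; x2_7 = 124; y2_7 = 104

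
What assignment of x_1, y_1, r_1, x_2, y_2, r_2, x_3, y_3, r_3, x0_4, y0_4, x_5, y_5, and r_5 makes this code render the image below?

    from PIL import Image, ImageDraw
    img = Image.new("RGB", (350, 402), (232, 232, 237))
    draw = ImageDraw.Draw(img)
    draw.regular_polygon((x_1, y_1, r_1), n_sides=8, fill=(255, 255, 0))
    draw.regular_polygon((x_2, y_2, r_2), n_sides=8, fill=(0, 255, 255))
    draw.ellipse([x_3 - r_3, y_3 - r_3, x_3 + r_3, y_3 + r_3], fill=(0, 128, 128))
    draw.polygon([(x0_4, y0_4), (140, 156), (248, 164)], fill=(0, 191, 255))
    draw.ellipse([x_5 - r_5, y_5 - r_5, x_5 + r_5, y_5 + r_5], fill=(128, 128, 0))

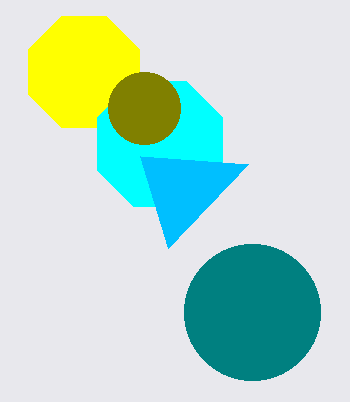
x_1 = 84
y_1 = 72
r_1 = 60
x_2 = 160
y_2 = 144
r_2 = 68
x_3 = 252
y_3 = 312
r_3 = 68
x0_4 = 168
y0_4 = 248
x_5 = 144
y_5 = 108
r_5 = 36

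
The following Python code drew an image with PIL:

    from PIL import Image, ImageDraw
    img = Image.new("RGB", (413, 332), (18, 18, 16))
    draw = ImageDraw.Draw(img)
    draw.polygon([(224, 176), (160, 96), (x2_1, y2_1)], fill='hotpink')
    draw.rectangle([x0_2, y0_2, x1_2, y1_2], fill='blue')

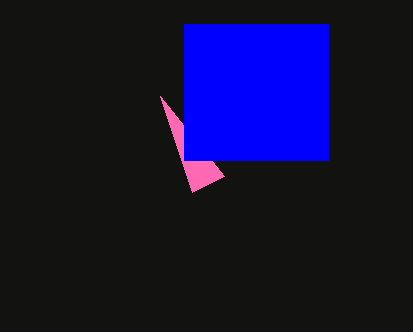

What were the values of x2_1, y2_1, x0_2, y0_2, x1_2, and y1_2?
x2_1 = 192; y2_1 = 192; x0_2 = 184; y0_2 = 24; x1_2 = 328; y1_2 = 160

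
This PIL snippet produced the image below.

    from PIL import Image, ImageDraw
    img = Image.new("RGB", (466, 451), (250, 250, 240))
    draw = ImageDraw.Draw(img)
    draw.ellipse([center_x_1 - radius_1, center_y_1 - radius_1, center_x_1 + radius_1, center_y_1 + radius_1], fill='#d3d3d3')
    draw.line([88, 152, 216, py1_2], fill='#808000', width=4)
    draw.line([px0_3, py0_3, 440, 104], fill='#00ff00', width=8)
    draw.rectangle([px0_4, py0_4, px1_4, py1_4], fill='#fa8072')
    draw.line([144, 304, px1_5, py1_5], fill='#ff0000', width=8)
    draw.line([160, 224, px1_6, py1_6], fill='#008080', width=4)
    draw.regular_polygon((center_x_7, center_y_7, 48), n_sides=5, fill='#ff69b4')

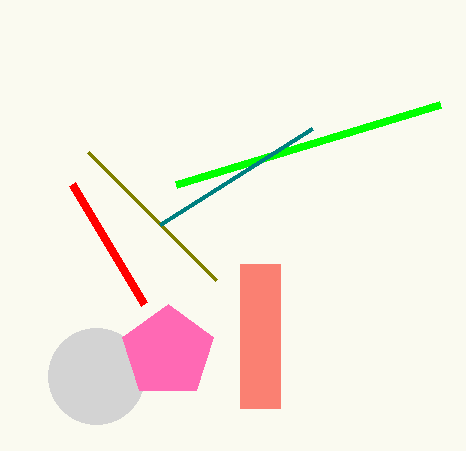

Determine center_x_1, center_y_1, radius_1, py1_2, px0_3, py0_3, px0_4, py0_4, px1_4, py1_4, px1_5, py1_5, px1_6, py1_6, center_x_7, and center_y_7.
center_x_1 = 96, center_y_1 = 376, radius_1 = 48, py1_2 = 280, px0_3 = 176, py0_3 = 184, px0_4 = 240, py0_4 = 264, px1_4 = 280, py1_4 = 408, px1_5 = 72, py1_5 = 184, px1_6 = 312, py1_6 = 128, center_x_7 = 168, center_y_7 = 352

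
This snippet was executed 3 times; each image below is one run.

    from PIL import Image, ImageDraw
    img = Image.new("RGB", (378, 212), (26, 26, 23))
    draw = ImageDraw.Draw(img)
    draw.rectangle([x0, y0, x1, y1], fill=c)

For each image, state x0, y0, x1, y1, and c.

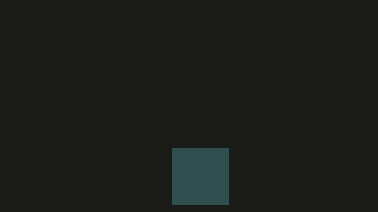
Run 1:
x0 = 172; y0 = 148; x1 = 228; y1 = 204; c = 'darkslategray'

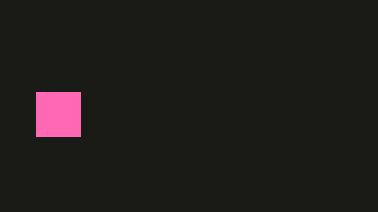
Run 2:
x0 = 36
y0 = 92
x1 = 80
y1 = 136
c = 'hotpink'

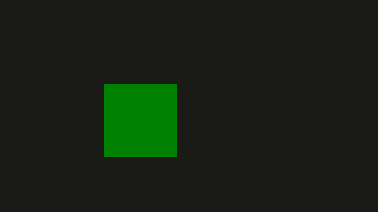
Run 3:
x0 = 104, y0 = 84, x1 = 176, y1 = 156, c = 'green'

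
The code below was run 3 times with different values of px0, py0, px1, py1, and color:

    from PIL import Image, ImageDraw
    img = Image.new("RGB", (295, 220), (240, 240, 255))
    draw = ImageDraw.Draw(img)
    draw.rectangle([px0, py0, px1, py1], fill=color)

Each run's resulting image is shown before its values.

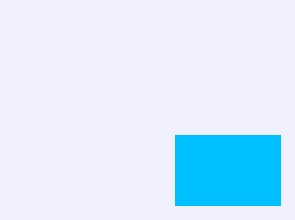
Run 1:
px0 = 175
py0 = 135
px1 = 280
py1 = 205
color = 'deepskyblue'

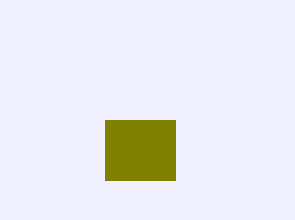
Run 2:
px0 = 105
py0 = 120
px1 = 175
py1 = 180
color = 'olive'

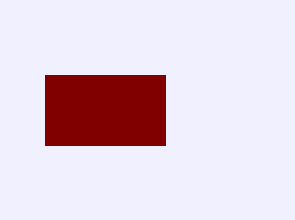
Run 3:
px0 = 45; py0 = 75; px1 = 165; py1 = 145; color = 'maroon'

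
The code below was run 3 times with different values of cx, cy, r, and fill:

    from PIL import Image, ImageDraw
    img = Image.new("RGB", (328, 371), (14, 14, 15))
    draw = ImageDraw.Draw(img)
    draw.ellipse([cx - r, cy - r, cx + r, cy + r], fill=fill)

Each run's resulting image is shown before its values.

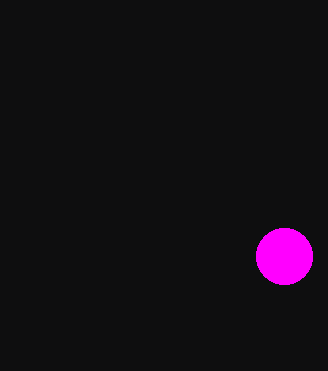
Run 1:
cx = 284, cy = 256, r = 28, fill = 'magenta'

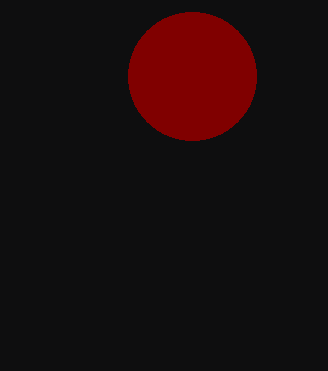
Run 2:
cx = 192, cy = 76, r = 64, fill = 'maroon'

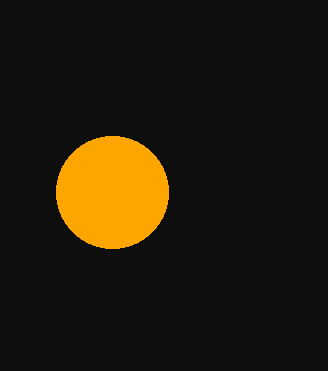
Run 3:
cx = 112, cy = 192, r = 56, fill = 'orange'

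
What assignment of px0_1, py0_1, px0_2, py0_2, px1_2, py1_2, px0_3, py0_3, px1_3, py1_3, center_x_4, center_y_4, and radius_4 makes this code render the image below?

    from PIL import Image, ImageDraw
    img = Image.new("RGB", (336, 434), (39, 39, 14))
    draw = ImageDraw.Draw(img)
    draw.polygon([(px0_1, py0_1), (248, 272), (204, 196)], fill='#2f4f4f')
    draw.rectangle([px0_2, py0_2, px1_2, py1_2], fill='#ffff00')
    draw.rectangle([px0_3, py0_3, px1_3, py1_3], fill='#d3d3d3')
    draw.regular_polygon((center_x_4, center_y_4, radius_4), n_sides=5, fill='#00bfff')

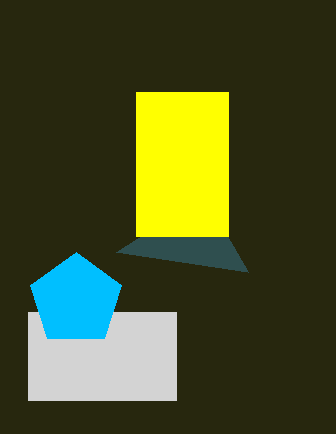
px0_1 = 116
py0_1 = 252
px0_2 = 136
py0_2 = 92
px1_2 = 228
py1_2 = 236
px0_3 = 28
py0_3 = 312
px1_3 = 176
py1_3 = 400
center_x_4 = 76
center_y_4 = 300
radius_4 = 48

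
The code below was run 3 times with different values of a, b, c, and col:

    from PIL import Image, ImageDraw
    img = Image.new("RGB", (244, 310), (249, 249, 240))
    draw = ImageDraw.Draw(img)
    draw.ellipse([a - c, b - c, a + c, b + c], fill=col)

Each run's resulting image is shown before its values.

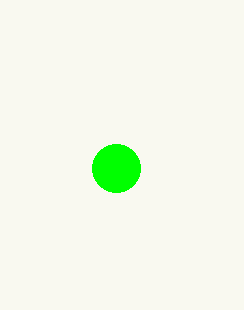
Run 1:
a = 116
b = 168
c = 24
col = 'lime'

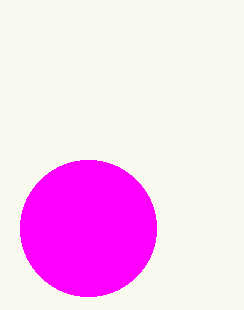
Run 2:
a = 88; b = 228; c = 68; col = 'magenta'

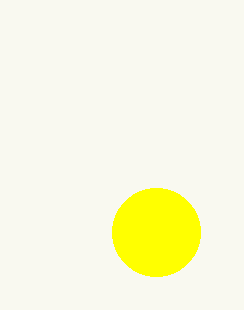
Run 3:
a = 156, b = 232, c = 44, col = 'yellow'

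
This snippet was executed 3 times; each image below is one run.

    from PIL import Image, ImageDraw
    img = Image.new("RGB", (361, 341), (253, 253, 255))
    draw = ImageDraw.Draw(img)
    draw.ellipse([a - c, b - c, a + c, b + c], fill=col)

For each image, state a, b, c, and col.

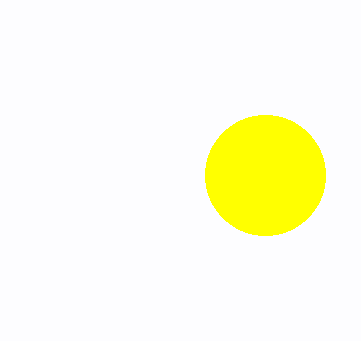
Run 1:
a = 265
b = 175
c = 60
col = 'yellow'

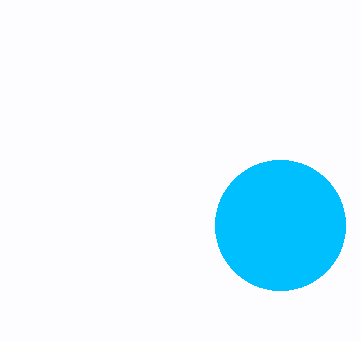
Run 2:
a = 280
b = 225
c = 65
col = 'deepskyblue'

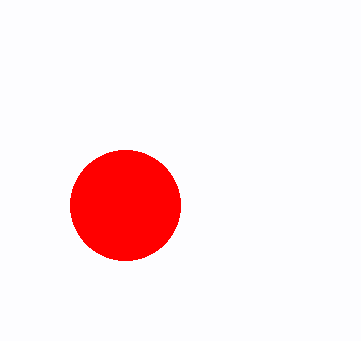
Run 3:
a = 125; b = 205; c = 55; col = 'red'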